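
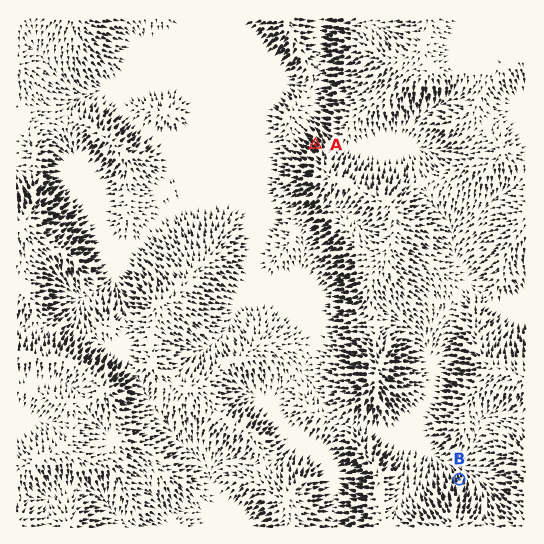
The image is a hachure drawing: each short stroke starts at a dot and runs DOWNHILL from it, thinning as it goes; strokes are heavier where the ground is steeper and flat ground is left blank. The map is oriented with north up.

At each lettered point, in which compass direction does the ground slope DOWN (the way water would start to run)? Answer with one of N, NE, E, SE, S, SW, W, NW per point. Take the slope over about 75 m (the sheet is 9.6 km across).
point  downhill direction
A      NW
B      N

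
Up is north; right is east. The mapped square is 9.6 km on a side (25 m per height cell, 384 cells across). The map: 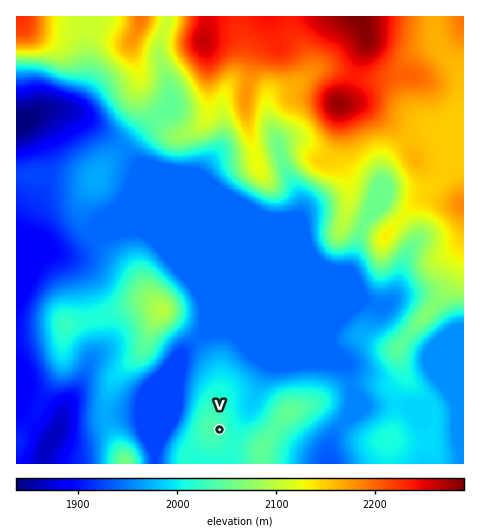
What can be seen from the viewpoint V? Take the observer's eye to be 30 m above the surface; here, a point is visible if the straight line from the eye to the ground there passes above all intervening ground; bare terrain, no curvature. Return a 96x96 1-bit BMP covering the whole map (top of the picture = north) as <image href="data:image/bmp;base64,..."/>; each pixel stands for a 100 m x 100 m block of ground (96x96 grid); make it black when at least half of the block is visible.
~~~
<image width="96" height="96" href="data:image/bmp;base64,Qk2+BAAAAAAAAD4AAAAoAAAAYAAAAGAAAAABAAEAAAAAAIAEAAATCwAAEwsAAAIAAAAAAAAA////AAAAAAAAAAHwH//4AAAAAAAAAAHwH//4AAABgAAAAAHwH//4AAADgAAAAAPwH//4AAAHgAAAAAPgD//8AAAPgAAAAAfgB//8AAAPgACAAA/AA//+AAAHgACAAB/AAf//AAADgAAAAD/gAf//gAAAwAAAAD/gAP//wAAAAAAAAD/gAP//4AAAAAAAAD/gAP//4AAAAAAAAD/gAP//4AAAAAAAAD/gAP//wAAAAAAAAB/wAH//wAAAAAAAAB/wAH//wAAAAAAAAB/4AH//gAAAAAAAAA/4AH/+AAAAAAAAYA/8AH4AAAAAAAAAcAf8AHgAAAAAAAAAeAP+AHgAwAAAIAAAeAD/ADAD/AAB4AAAeAB/gAAH/4ADwAAAfAA/wAAP//APwAAAfAAf4AAf////wAAAfgAf/wA/////wAAAfgAf/wB/////4AAAPwAP/4D/////+AAAP4AP/8P//////AAAP4AP///////j/gAAP4AH///////h/wAAH4AD///////h/wAAAAAB///////w/wAAAAAA///////8/4AAAAAAH////////+AAAAAAA/////////8AAAAAA/////////8AAAAAA/////////8AAAAAB/////////8AAAAAB/////////8AAAAAB/////////8AAAAAD/////////8AAAAAD/////////8AAAAAH/////////8AAAAAH///////P/8AAAAAH///////H/8AAAAAP///////H/8AAAAAP///////D/8AAAAAP//////+B/8AAAAAf//////+B/8AAAAAf/////58B/8AAAAAf/////4AB/8AAAAA//////4AA/8AAAAA//////8AA/8AAAAB//////8IA/8AAAAB//////8EA/8AAAAB//////8CAf4AAAAD//////8DeAAAAAAD//////8B/AAAAAAD//////8A/gAAAAAH///+P/8A/wAAAAAH///8P/8A/4AAAAAH///4P/8A/wAAAAAP///wP/+A/gAAAAAP///wP//B/AAAAAAf///gPw/h+AAAAAAf///gPA//+AAAAAA////gOB//8AAAAAA////gOD//8AAAAAB////gOH//4AAAAAD/H//gPP//4AAAAAD8B//gP///wAAAAAH8A//gP///gAAAAAH8Af/gf//+AAAAAAP8AP/wf//8AAAAAAf8AP/w///4AAAAAAf8Af/w//xAAAAAAA/8Af/w//AAAAAAAA/8A/8Z/4AAAYAAAA/+A/4ZwAAAB8AAAB/+B/4ZwAAAD8AAAB/+D/4f4AAADwAAAD/+H/4f8AAADAAAAH/+H/8f/AAAAAAAAH/+P/8//gAAAAAAAP///////gAAAAAAAf///////wAAAAAAA////////4AAAAAAB////////8AAAADgD/P////+D+AAAAD4D8D/AAf8D/AAAAD8H4B/AAD8D/gAAAD+P4B/AAB+D/gAAAD+PwA/AAB+D/wAAAD/fgA/AAA+D/wAAAB//gA/AAAcD/4AAAA="/>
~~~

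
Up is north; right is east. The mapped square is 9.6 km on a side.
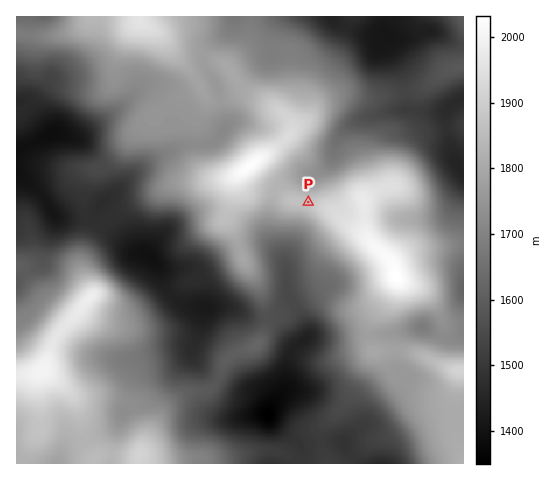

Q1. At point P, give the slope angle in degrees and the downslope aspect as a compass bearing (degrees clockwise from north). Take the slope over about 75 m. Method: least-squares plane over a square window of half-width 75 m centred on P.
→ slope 6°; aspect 315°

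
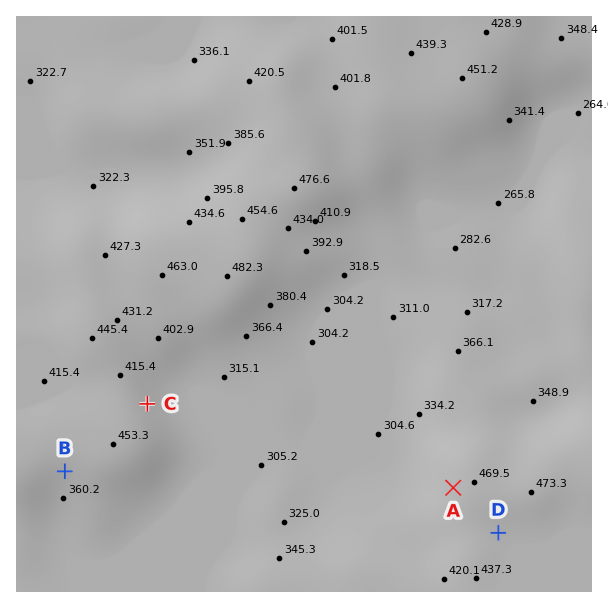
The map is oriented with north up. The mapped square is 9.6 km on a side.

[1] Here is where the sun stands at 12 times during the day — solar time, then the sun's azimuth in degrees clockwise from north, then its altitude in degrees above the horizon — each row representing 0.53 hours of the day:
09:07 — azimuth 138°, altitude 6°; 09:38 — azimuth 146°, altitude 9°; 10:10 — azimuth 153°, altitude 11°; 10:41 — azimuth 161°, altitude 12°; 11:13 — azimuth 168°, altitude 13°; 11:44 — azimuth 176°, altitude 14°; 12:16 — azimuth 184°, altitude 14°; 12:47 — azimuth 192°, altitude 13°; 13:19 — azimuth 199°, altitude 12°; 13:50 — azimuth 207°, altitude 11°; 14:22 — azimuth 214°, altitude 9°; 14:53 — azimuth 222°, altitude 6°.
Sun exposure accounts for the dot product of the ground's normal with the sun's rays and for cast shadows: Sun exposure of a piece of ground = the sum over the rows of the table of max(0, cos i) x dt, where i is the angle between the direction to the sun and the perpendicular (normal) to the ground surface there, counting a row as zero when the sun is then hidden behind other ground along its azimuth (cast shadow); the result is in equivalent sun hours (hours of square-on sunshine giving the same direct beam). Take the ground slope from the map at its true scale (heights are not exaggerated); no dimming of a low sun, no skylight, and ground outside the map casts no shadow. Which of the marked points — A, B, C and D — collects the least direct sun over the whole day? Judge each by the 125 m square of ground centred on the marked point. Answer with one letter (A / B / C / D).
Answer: C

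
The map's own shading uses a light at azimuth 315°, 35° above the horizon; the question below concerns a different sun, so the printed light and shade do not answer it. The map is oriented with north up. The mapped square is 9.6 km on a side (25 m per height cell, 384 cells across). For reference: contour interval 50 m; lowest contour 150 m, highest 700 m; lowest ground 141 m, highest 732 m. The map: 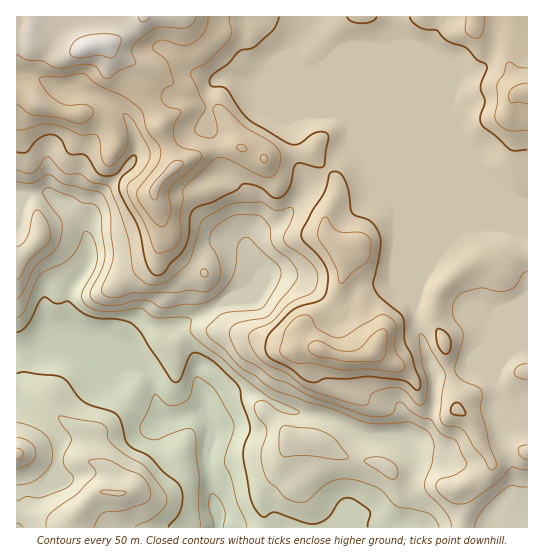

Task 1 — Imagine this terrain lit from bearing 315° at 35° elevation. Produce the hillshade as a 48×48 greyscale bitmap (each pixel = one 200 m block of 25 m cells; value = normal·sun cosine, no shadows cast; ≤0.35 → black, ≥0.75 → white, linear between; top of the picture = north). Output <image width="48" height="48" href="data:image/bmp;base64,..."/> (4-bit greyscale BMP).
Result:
<image width="48" height="48" href="data:image/bmp;base64,Qk32BAAAAAAAAHYAAAAoAAAAMAAAADAAAAABAAQAAAAAAIAEAAATCwAAEwsAABAAAAAAAAAAAAAAABEREQAiIiIAMzMzAERERABVVVUAZmZmAHd3dwCIiIgAmZmZAKqqqgC7u7sAzMzMAN3d3QDu7u4A////AKrMp1VVREM1ZXqqmHZmaIiZhneJqVR4iKrNymRUREM0RXq6mHZmV4iJl2d4iFNoiJq97qZlQ0RERHm6mHdlVXiIh3d3dlI2iIia3+uZhlZ2RHm7qIh1RFZ3d4mql2QTZ2Z4m9y7uWeHVXmrqYiHVEVnd3rNy5cxRSNYmaqqqYiYZpqruoeIdlZ4h3nMzLpjRCNHq6qpqpmYV6u7u5d3d3iamYq7qqmHeHZnq7qYiqq5ZqvMzLiHd4mqqZqqmpd4q7mImqmGaJq6dpvNzMqZmYiIh4iYaIdomqqZmamGVomqmIq8u8y7qYdTNFaJZXZomaqZmqqoZmeIiZmrqaqphlQzI1R7lmZ4iKmZiaqqhmdlaJmruYdkMjRERXVbyWVoiKqpiImql3h1V5maqGVDI0VlRWVK24Z4d6u6iIiaqYmEV4iIhlVERVREMlVJuqmJh6u7qYiJmZmER4h2ZVRVRDISIjRYmJmaqZmqqZiImZmFRnd2ZlRVRFQyNUNoZXiJu4iZmYiIiZmGVWiZmpmIeJqnNGV4U2iImleIiIiIiZmYd4mrvdyruszbUkeadGiIiSR4iHd3eJiJq7vN7/2pqrzdkzeahniIiAJXd2QzV3VWm83e///ZiJu9t1iYeIiIiAJWeGMAA2UzRpvM3//9qImqqYmnV4iIiAFXirhBACRDQiaZrf//6niYmYm4RXd2ZwBHe/+3RCE1UwJom97d7HZ3eIm6ZFZ2VQAlaN/7iGIUdjJXiby7zJVVaIisplZ3VCADVq/8qpQTeGRneJqZq5ZDV4iayod3ZXMCRYzsu6YQR3Z3iHeImZdSR4iJq7mYiMghNXvcvLcwBGZ4mZiImal0R4iImrqqmdtjRXvcu7hRAkVnmsy7qauWV4iIiZqpmcyGZnrcuqdSEiNVeazduZuod4iIiJmZmLuXh3nMqZZCIhE0V2nO2XiZiIiIiIiIiKqHd2erupVEQyEjRUSc2maJiIiIiIiIiGZmVVSM3rUkZ2REVlNqy4Z4iIiIiIiIiEI1VWRK//kQNod2VVRYqod4iIiIiIiIiEM2ZXg0v/6BAVd2ZERXiZeIiIiIiImYiFRHhopxTO7JUjZnhkV3Z4iIiIiIiImZh0RYl3qkKLu6qImImXiZZniIiIiIiIiZdkM2dminWJh3mqu6qZq8lniIiIiIiZiHZVMjVUaIebhUeJqpmpq8uXiIiIiIiamHZXQ0Z1Z4ebp1V5mImZmaqpiIiIiIiau5dphnmph3eJmYZ5h3iIiImYiIiIiImavchqqImph3eHd4d6l3iIiIiIiIiIiImarNuZl2Z4dVd3ZnZol3iIiIiIiIiIiIibzN3HdkI2dkZ3ZmZFd2eIiIiIiIiIiIiavMzGVnQSVkV4d2UyRmZ4iIiIiIiIiIiJm7qXZ5qERURoh2ZTNFVXiYiIiIiIiId4eamJh5vLmGM0ZlVVRGVFeJh3d4iId4d2Z5mKl4m8u6dBNVNGZXdVZ4mXZmd4doqoZpmKl4iau7pyJEM1ZnhmZ4modVZ4dnrKZomA=="/>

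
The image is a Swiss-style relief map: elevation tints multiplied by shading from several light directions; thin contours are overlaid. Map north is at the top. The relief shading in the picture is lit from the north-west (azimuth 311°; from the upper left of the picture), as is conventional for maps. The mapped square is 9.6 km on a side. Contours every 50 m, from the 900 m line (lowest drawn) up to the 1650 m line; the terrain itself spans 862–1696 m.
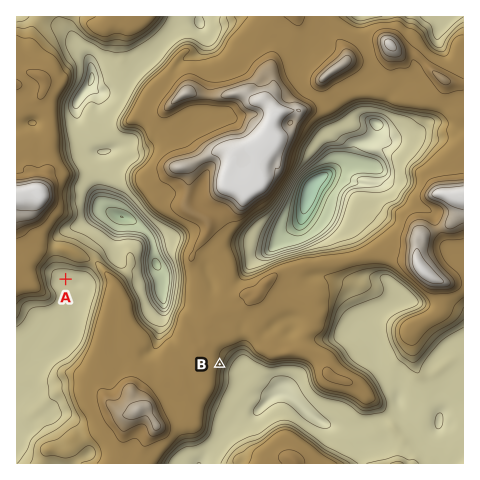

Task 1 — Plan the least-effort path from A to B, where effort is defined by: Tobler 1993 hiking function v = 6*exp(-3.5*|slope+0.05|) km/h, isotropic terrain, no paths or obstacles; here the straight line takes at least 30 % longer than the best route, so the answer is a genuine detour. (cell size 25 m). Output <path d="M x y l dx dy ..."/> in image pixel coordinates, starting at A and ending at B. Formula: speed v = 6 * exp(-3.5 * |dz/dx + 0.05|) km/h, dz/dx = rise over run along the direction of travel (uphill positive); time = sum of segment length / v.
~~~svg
<path d="M66 279l18-9 6 0 7 3 6 6 2 5 0 8 3 5 40 40 5 10 5 2 23 0 14 7 14 0 7 4 2 2 2 2"/>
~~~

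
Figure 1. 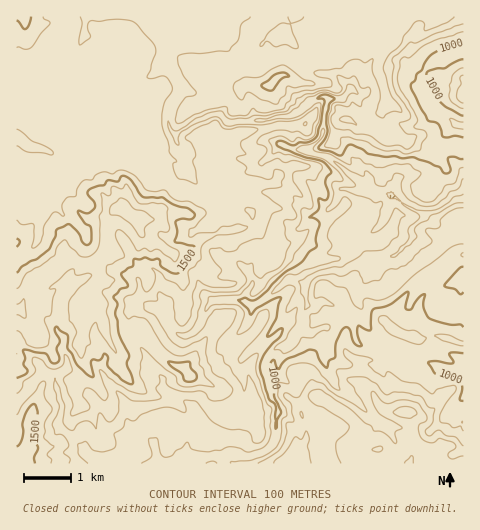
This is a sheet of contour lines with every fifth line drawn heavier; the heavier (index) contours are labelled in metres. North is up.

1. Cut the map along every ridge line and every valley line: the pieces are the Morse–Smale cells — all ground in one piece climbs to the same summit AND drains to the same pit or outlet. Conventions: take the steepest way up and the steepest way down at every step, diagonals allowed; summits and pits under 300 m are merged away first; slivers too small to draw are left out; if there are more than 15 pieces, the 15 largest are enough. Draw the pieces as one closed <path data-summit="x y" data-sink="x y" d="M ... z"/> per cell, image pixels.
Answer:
<path data-summit="137 218" data-sink="463 199" d="M463 16l-447 1 1 447 205 0 1-6 6-4 20 3 11-3 12-8 4-11 0-17 2-8-6-12-8-29 5-14 7-7 12-3 11-15 2-1 10 4 8-4 8-1 6-6 6-14 5 2 6-1 7-7 3-15 12-17 1-6 9-5 14-4 13-11 4-7-1-8 13-12 17 10 11 1 7 5 4-1z"/><path data-summit="405 412" data-sink="463 199" d="M425 217l-13 12 1 8-4 7-13 11-14 4-9 5-1 6-12 17-3 15-7 7-6 1-5-2-6 14-6 6-8 1-8 4-10-4-2 1-11 15-12 3-7 7-5 14 8 29 6 12-4 32-9 9-16 6-20-3-6 4 0 6 241-1 0-149-16 3-10-3-4-5 3-16-5-13 2-4 6-2 18-16 6-3 0-21-11-6-11-1z"/><path data-summit="137 218" data-sink="463 199" d="M463 255l-5 3-13 12-13 8 5 15-3 16 10 7 10 1 10-4z"/>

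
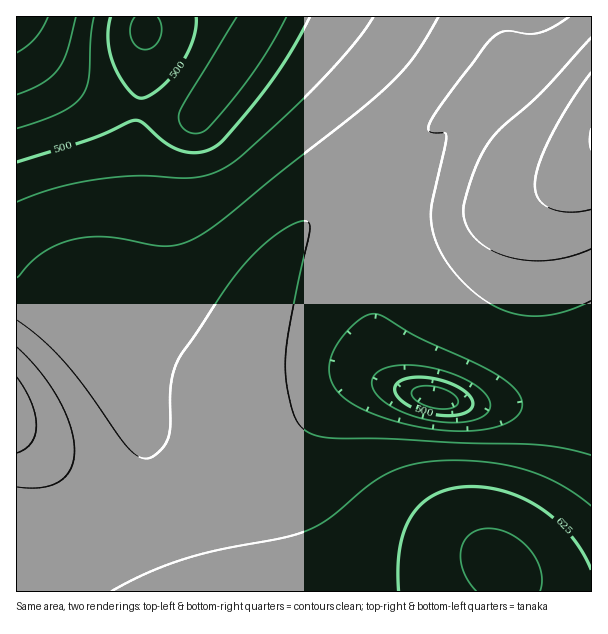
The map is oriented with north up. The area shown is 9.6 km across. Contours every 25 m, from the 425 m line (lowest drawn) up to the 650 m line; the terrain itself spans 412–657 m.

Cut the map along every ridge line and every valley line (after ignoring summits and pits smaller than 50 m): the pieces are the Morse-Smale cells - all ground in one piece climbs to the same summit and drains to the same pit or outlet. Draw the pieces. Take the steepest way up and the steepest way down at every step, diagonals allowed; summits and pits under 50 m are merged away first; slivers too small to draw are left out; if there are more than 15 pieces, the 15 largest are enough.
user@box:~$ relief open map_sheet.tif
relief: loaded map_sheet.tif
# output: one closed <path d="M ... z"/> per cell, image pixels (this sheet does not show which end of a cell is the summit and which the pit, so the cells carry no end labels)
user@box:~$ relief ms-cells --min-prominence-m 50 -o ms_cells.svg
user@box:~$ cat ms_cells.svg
<path d="M263 16l-247 1 0 253 56 52 31 34 13 21 17 33 12 36 0 15-7 22-16 21-21 19-17 9-24 8-44 2 1 50 249-1-8-64-16-78-8-71 20-66 11-25 18-33 17-23 24-25 34-27-60-77-20-17-40-28 20-28 6-11z"/><path d="M359 180l-35 26-24 25-17 23-18 33-11 25-20 66 8 71 16 78 8 64 325 1 1-202-16 1-21 6-46 7-41 0-51-10-24-10-11-13-4-12-4-17 0-25 5-26 13-31 4-20-8-18z"/><path d="M456 116l-7 0-89 64 28 42 8 18-4 20-13 31-5 26 0 25 6 26 13 16 11 6 31 8 33 6 41 0 82-14 1-234-17 10-11 3-27-1-22-12-30-26z"/><path d="M591 16l-327 0-26 41 40 28 20 17 61 78 90-64 7 0 21 10 38 30 18 10 10 3 21 0 23-9 5-5z"/><path d="M17 271l-1 269 34 1 34-9 30-20 16-17 9-15 6-19 0-15-12-36-17-33-13-21-31-34z"/>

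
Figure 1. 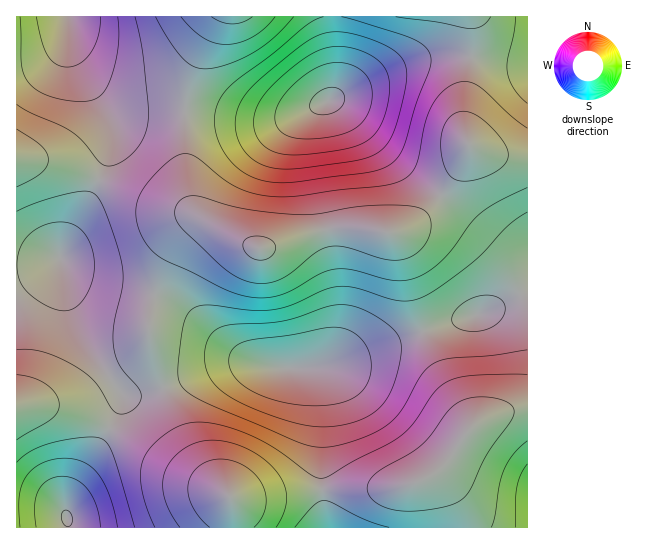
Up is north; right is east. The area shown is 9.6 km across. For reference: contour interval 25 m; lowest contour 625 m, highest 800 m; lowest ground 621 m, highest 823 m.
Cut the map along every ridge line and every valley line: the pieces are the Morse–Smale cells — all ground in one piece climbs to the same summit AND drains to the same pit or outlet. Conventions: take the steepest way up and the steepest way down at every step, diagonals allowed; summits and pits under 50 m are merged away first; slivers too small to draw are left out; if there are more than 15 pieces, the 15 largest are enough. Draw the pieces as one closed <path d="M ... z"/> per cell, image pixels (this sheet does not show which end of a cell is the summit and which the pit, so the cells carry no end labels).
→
<path d="M527 16l-194 0 3 63-1 11-5 10-36 16-19 4-20 0-50-8-20-1 0 66 3 20 4 10 13 13 52 28 14-1 38-14 24-5 32 0 25 5 17-5 10-7 26-27 16-24 11-25 7 4 24 7 27 1z"/><path d="M470 145l-11 25-22 31-20 20-18 11-9 1-25-5-32 0-24 5-38 14-14 1-44-23-15-1-10 7-13 16-14 27-6 21 23 10 12 8 31 28 20 15 13 7 20 5 37 0 23-4 73-28 88-28 33-19 0-131-34-3z"/><path d="M527 289l-41 23-79 24-73 28-23 4-37 0-19-4-24 0-66 23-1 3 12 32 16 32 12 17 29 28 28-2 56-8 76-1 14-3 30-13 15-17 13-21 14-13 24-9 25-5z"/><path d="M22 159l-6 0 0 368 217 1 0-17-2-13-27-27-12-17-16-32-12-33-23 6-18 0-34-46-16-30-6-21-7-43 37-72 0-4-39-15z"/><path d="M331 16l-112 0-24 50-8 27-2 17 58 9 32 1 19-4 36-16 5-10 1-11z"/><path d="M67 16l-51 1 0 141 42 6 40 16 13-34 0-23-8-18-28-46z"/><path d="M218 16l-149 0-1 2 3 25 4 14 20 32 16 16 15 6 59 0 2-18 8-27z"/><path d="M99 180l-28 53-11 25 4 7 17 14 25 8 48 9 13-34 14-24 17-14 15 1-24-13-42-11z"/><path d="M434 476l-27 9-14 3-76 1-68 10-18-2 2 30 226 1 1-9-5-17-11-17z"/><path d="M527 408l-24 4-28 12-10 10-18 28-16 13 6 2 15 20 7 16 2 15 67-1z"/><path d="M85 75l0 4 23 36 4 16-4 26-9 22 48 22 51 15-7-11-4-15-3-47 1-32-59 0-9-3-6-3-16-16z"/><path d="M62 261l3 30 8 28 16 30 28 40 6 6 18 0 22-7-14-50 0-21 6-20-68-16-13-6z"/><path d="M155 296l-6 21 0 21 14 49 62-22 36 0-28-14-43-38-12-8z"/>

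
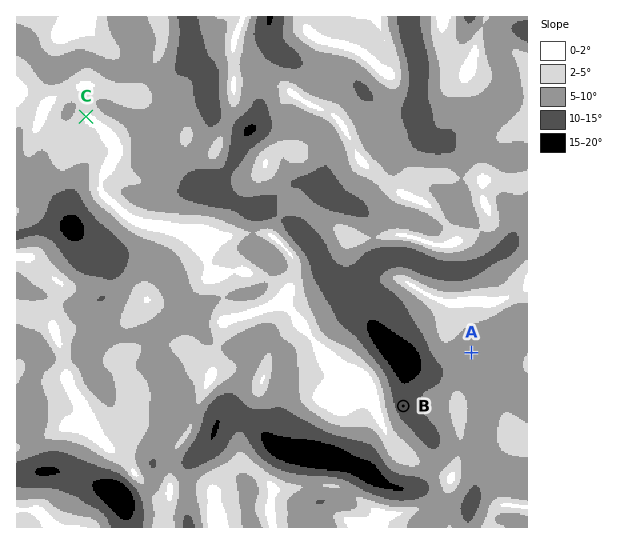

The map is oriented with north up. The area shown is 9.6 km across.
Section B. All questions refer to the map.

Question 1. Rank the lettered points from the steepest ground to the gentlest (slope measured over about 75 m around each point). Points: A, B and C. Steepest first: B A C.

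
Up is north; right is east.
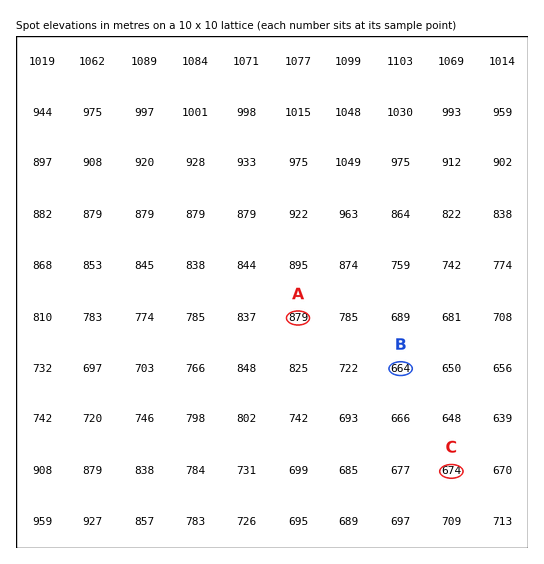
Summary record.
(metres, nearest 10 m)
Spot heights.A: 880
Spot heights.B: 660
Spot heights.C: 670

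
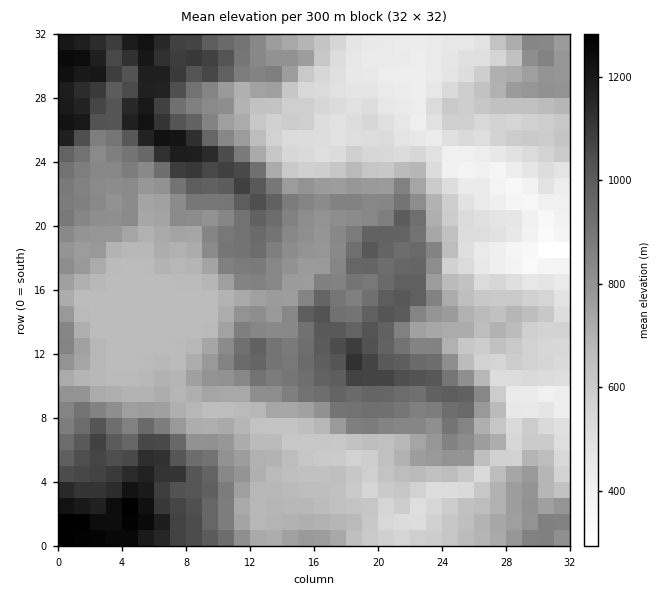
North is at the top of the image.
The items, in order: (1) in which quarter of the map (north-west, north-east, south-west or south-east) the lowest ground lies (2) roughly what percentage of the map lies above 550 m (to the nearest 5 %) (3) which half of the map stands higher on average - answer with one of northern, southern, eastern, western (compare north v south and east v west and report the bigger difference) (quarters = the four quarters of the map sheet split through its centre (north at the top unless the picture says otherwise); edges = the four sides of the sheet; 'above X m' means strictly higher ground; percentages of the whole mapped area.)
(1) Look to the north-east quarter for the lowest ground.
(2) Ground above 550 m makes up about 85 % of the sheet.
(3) Taken as a whole, the western half is higher than the eastern.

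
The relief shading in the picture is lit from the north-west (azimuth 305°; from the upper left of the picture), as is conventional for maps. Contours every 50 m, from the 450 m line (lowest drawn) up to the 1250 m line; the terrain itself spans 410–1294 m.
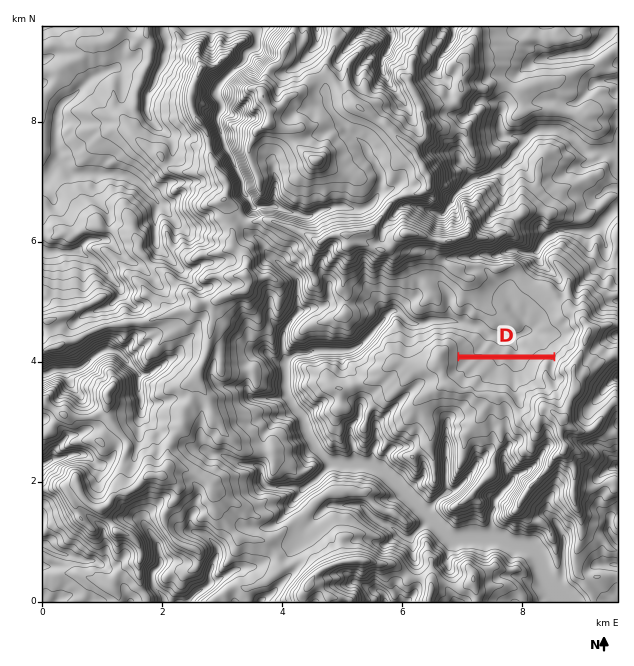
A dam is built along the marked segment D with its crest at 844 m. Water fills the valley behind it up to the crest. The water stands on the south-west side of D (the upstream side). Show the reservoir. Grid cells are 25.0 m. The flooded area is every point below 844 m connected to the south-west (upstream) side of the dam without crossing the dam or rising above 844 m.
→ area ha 46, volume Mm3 12.25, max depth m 71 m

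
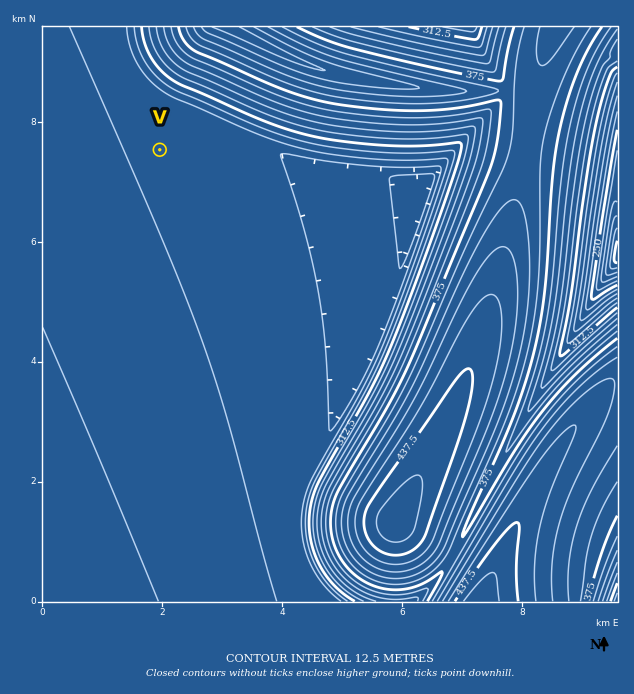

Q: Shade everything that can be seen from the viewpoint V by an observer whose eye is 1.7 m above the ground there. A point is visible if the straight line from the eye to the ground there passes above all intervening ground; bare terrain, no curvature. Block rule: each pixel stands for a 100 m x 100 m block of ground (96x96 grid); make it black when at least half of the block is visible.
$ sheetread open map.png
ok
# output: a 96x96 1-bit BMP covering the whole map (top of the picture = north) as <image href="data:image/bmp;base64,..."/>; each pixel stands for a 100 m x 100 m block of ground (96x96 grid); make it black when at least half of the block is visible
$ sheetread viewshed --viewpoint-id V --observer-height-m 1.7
<image width="96" height="96" href="data:image/bmp;base64,Qk2+BAAAAAAAAD4AAAAoAAAAYAAAAGAAAAABAAEAAAAAAIAEAAATCwAAEwsAAAIAAAAAAAAA////AAAAAAD/////+AAAAAAAAAD/////+AAAAAAAAAD/////8AAAAAAAAAD/////8AAAAAAAAAD/////4AAAAAAAAAD/////4AAAAAAAAAD/////4AAAAAAAAAD/////wAAAAAAAAAD/////wA4AAAAAAAD/////wB+AAAAAAAD/////wB/gAAAAAAD/////gB/4AAAAAAD/////gB/+AAAAAAD/////gB//AAAAAAD/////AB//wAAAAAD/////AB//wAAAAAD/////AB//4AAAAAD/////AB//4AAAAAD/////AA//8AAAAAD////+AA//+AAAAAD////+AA//+AAAAAD////+AAf//AAAAAD////+AAf//AAAAAD////+AAP//gAAAAD////+AAP//gAAAAD////8AAH//wAAAAD////8AAD//wAAAAD////8AAD//4AAAAD////8AAB//4AAAAD////8AAB//8AAAAD////8AAA//8AAAAD////+AAA//+AAAAD////+AAAf/+AAAAD////+AAAf/+AAAAD////+AAAP//AAAAD////+AAAP//AAAAD////+AAAH//gAAAD////+AAAH//gAAAD/////AAAD//gAAAD/////AAAD//wAAAD/////AAAB//wAAAD/////gAAB//4AAAD/////gAAA//4AAAD/////gAAA//4AAAD/////wAAA//8AAAD/////wAAAf/8AAAD/////4AAAf/8AAAD/////4AAAP/+AAAD/////4AAAP/+AAAD/////8AAAP/+AAAD/////8AAAH/+AAAD/////+AAAH//AAAD/////+AAAH//AAAD//////AAAD//AAAD//////AAAD//gAAD//////gAAD//gAAD//////gAAB//gAAD//////wAAB//gAAD//////wAAB//wAAD//////wAAA//wAAD//////4AAA//wAAD//////4AAA//wAAD//////4AAAf/4AAD//////8AAAf/4AAD//////8AAAf/4AAD//////8AAAP/4AAD//////8AAAP/4AAD//////8AAAP/8AAD//////+AAAH/8AAD//////+AAAH/8AAD//////+AAAH/8AAD//////+AAAD/+AAD//////+B/gB/+AAD/////////wA/+AAD/////////wAf+AAD/////////wAP/AAD/////////wAH/AAD/////////wAD/AAD/////////4AB/AAD/////////4AA/AAD/////////4AAfAAD/////////4AAHgAD/////////4AABgAD/////////8AAAAAD/////////8AAAAAD/////////4AAAAAD////////+AAAAAAD////////AAAAAAAD///////4AAAAAAAD///////AAAAAAAAD//////8AAAAAAAAD//////gAAAAAAAAD//f//+AAAAAAAAAD/+H//4AAAAAAAAAD/+A//gAAAAAAAAAD/+AD+AAAAAAAAAAA="/>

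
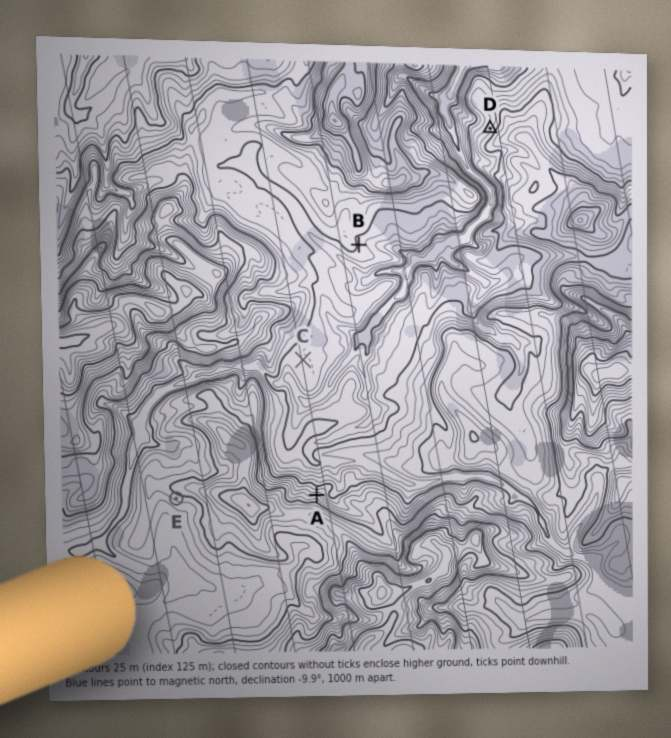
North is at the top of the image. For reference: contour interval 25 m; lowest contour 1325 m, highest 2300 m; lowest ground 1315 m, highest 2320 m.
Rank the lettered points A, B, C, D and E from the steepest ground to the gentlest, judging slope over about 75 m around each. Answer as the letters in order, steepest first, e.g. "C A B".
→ A D E B C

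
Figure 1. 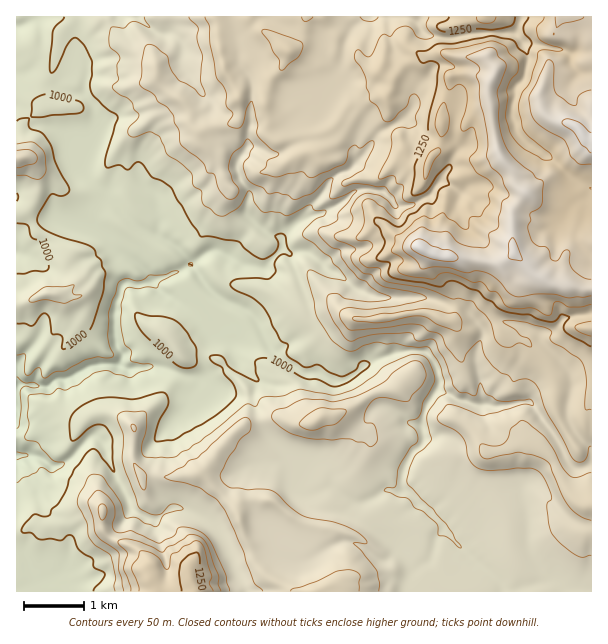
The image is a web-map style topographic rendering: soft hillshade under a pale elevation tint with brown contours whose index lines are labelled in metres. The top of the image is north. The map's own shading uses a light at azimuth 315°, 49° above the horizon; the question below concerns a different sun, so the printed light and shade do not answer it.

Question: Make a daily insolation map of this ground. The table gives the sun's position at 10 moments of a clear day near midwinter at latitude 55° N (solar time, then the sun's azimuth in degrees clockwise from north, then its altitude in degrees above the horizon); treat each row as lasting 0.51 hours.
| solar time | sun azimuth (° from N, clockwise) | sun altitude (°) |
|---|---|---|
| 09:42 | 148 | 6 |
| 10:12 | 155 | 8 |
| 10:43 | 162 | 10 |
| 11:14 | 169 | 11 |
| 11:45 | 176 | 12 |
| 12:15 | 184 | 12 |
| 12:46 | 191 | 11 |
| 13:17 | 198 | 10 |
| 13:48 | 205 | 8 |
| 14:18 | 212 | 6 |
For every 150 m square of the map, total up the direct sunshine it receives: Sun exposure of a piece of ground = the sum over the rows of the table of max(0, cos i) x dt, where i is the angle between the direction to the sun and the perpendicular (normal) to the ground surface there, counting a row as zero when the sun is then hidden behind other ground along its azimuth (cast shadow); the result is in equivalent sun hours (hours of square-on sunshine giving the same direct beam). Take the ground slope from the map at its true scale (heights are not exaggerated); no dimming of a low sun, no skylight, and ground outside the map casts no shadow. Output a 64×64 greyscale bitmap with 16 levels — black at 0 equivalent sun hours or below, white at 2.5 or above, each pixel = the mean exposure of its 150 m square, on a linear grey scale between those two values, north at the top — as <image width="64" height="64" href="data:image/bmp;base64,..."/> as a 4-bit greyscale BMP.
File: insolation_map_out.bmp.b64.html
<image width="64" height="64" href="data:image/bmp;base64,Qk12CAAAAAAAAHYAAAAoAAAAQAAAAEAAAAABAAQAAAAAAAAIAAATCwAAEwsAABAAAAAAAAAAAAAAABEREQAiIiIAMzMzAERERABVVVUAZmZmAHd3dwCIiIgAmZmZAKqqqgC7u7sAzMzMAN3d3QDu7u4A////AFVVVVQzVnZ1NGUiI0V4hSESRVVWVFVVVVVVVWZVRVVmVVVVVVM3mGQkZUZUNXcxEAACNVRFZVVVVVRFZmZVZmZVVVVVeHd1VCNVYyNHYyMzIREiIjVVVFVVRFZmVVZnd1ZmZmZndCEhEyNDI1ZTRERDIjMiQzVVVVRGZmVVZneIZmZmaKvKgwAAACIkV1RVVVVDETZUVVVVRGZVVVZneIh2d3ZorbYgAAAAASRnRVVVVnZFYzRVVVRGZVVVVmd4eGZnd3aJIAAAAAABNXZFVWZmd2MSRVVVVGZlVVVVZnZmNVRWd2ZAAAAAAAJGdVVWdkMhATRVVVRGZlVVVVVWVFYzM1Z4h2IAARAAE1dVZndRABEjRVVUM1dlVVVVVVVHqjMzNGhiIQJkMiI1ZkV4hAEzRERDRUQ2dmVVVVVVVHmGQzMzMxAAN3RVV3lzIzMhI0REVmUzI2dmVmZVVVVFlkNDNEQyEAFoZomaqEIREAJFVVVmZmZWdmZmZlVVVFh0MyNDMzMQE3dXeJmVMzMiNEVVVVZmZlVmZmZmZmZmeFMiIjEBIhEkdSISI0VmVEREVVVVZmZmZFZmZnq7uqqnQjIQFZUSIiViAAARFHdmVVVVVVZmZ3d1NWZmi6qru5Y2p4iYaGIiREQQAAASV3ZmVVZmZmZmd3chRVVmVWiHZDh2mnZVhSNVVlERAAAmd2VWeKqYdmZmZ3IjRnRERVVCZzclZlVpdnZndCIRAAJoZnnN7bqGVVVERXeJdDRVVCOUaTVVZVepiFNWQyIQACVXmYeKqZdURENGmqdCJERCGHV3RmZURGhzAEdkQyEAABNUIiNWeGREWJVEUxAQEiFpVWZVVVMyIhAAFWVEMyAAExARAAAUdlaadBIQABEAA4dVVWQhIiIiEAABNERDMhIhAAAAAAAnq6iIIAWImsuIdWVFMAAAAjMhARElVUREVBAAAAAAAAFFZ4lUm5eIZ4llVUWYZxAAIyESIzNEVWdRIzMgAAAAAAJGd1Z3ZndmiHZVZWmJ7XEAABERJZl2ZSNVQhEQAQAAARNTN4dXd3eIdUZmdZaJzIVkepibp2dkREMiVlVWVCEAABFZhmd4iHdkV3a1Z1eJqmVmeJhUUxNDMiVVZ3ebhmMAAoqHd3iHdlV4iYlGVnd1NoeKlUQzNEREZlRneLzcqqm9mIiXaHZkR4m8V2VlZ2VWZ5hTMzRVVUVmd2Zpvf/+2ozqiIdmVURVjO12dWZnZmZnYyIjRVVVRmZ3dou9////29yFNoREad1lQ5h3eGZ1VFQQASRVVVRXZmZXiGQzVpzLczNZeM7+/YQAiaqZl3d1UiIiNVVTRodmVVZ0AAAAABEANYmt//6WvdsknJd4h3QzQyRVVEeZh2VUVlEAAAAAADiIqdqqqZv93jESI1RmZRASZlVFiHdlNFRmIAABR5rP/Zrcq5iazKmHQxACNDVoeFQiREh1QyE0RGMAA3nf///qz/yqhnh0MxEzITQiM2eFepUyZkMhIkVFQRN77nerzM//zcp3dSIiIyNFVUM0RUZ3eXZDMkZ4VCQiWKu85zSL/9mZdXhjMjRVRWVUVlNFZ2ZkaoM2eIlzQzepUgE5zupkMhESRiI0NUV3ZUIRE1ZmVDV2iZmHdlV5qs3LdDJEQhEAACVUMiMiRWZkIRI1VmVEZ2VpqpZCRkWJhlR4dhAAABADQjRDMzNDdjIjRVZmVWZWZniIdjaZYhIAATdhAAAAETMTVFZUREOHVVVmZlRWVWZniIdkipq3MAFFVBAAAAESITREVVVUREaHZ2ZlRWVVZWeIiqiambx3UhViAAAAAjIiIzR5hlVERXh3dmVWVVVWdmeKuHiZi8Z6QRAAFCADQjRUFIhlVVRmZ3ZVVVVVVmZodndnqJmJu0e0AANEiSElRDN3RFZVRamIYzRWZVVnd2aIZBnbqpibk0mYp2VJcmh3eHQiR1RX65czRVZmZmeIh2hjSHeJmHrpIBNHZlaXNGmqhTITR5nchDRVVXdmZ4iJh3ZTFEWJiIukMzR1NIlmeIlhARFZrCM0RVVUWHd2eaqXZ4MyM0Z2VVdjM1QiaIQjZiESNneaAAJFVVRHiXdnmHZWl1moUzNGdmREQzIlZkRDISSId4cAAkVVVTR5l2VWZmeJmFRVVVVmZ1VCMld4ZlMiWIqpdBAjVWZVQzaYiHZFeJhFZURDRlZmhQEld2Z2ZDNpq6lCI1Z3d2ZTIlh2VDIjV3ZVVVREVnaKZFREVGdkNGiVMQJFVWZ2Z4h3Znd0Q0eHd2VVVVRVeIeGQzRVV2VkZkIQFFVEQzRoiYdnmWMjVYdlVVVVVEVohmVUNFVGVGNVQyJDREREVXiImZljIkd2RVRlVVVVRFVFZmQ0ZlVVUhJEQzJEVVVVRDNFeFMSVphEVWdmVVVUR2VmZUZ4hliGETVUM1VVVVVWVVRWQjRVhjRkWIdmZVZ2dFeIU0ZkNogzNVVEZlVVVVRUVVRDRVVkRlRGh2ZmWGNER4h1aHdSRDI0Q2dVVVVVZmZlMiREV2RVVXiYZVZVMjRFVYl1REIAJCATNFVEVVVmd1QxE1Z3VFVnZTVlVlMzM2QQEAAAARESFHqHI0RWVmVUNBATZlVVVXdSI1VVUiMiMgAAAAAAAViql2UyNEVmdkIyFWZlVVVmVCNFZmRDIiIRFIdkMiNERTRWZYVENFVVMhFod3iIVWdTRWZ4ZVUhEQFDECRomHUiJGZm"/>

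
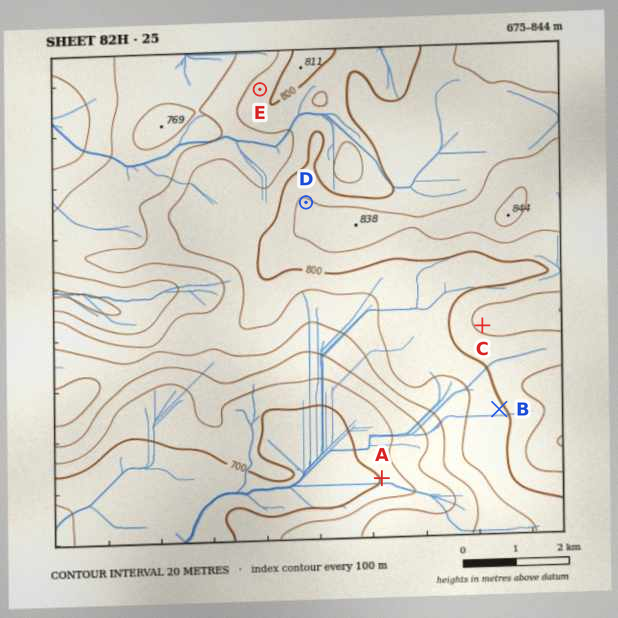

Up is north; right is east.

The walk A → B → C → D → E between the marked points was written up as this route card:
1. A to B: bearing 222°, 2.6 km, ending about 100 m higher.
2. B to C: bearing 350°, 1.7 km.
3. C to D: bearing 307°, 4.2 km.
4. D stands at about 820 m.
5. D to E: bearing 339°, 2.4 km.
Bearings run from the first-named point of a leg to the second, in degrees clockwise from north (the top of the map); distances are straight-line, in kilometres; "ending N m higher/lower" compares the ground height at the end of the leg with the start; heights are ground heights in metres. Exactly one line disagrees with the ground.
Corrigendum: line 1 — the bearing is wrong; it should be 060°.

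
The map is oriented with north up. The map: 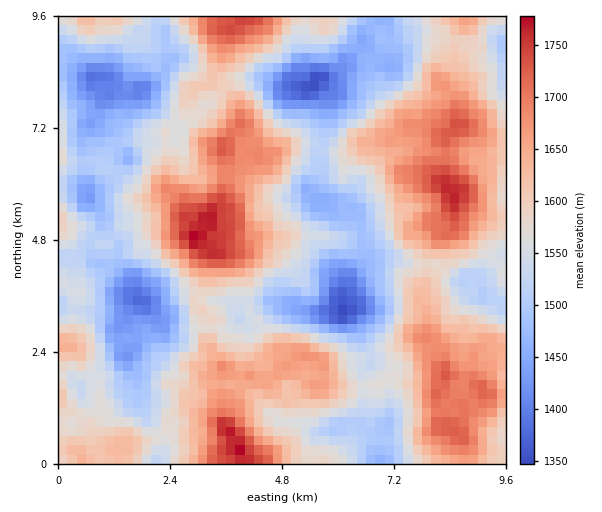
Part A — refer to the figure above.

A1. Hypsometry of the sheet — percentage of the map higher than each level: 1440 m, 93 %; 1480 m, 84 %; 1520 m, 71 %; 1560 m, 56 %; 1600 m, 39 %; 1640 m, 26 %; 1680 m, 13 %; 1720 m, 5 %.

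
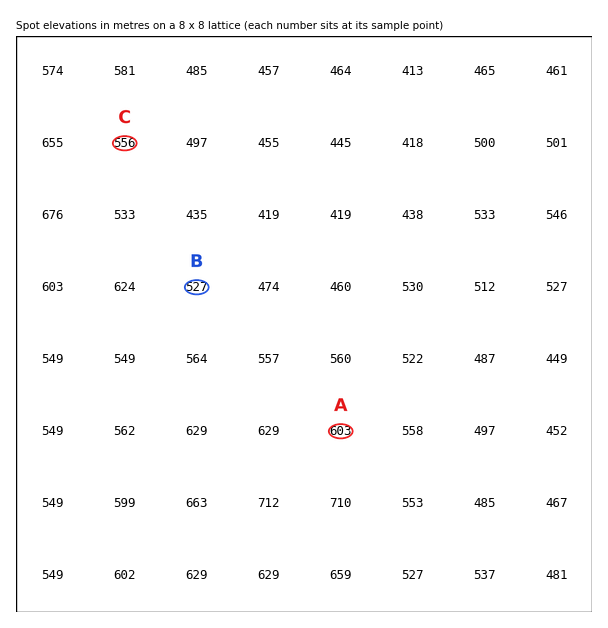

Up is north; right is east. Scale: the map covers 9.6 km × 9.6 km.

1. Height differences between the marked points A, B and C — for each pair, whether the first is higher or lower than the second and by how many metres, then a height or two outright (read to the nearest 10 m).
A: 70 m higher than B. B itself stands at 530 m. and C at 560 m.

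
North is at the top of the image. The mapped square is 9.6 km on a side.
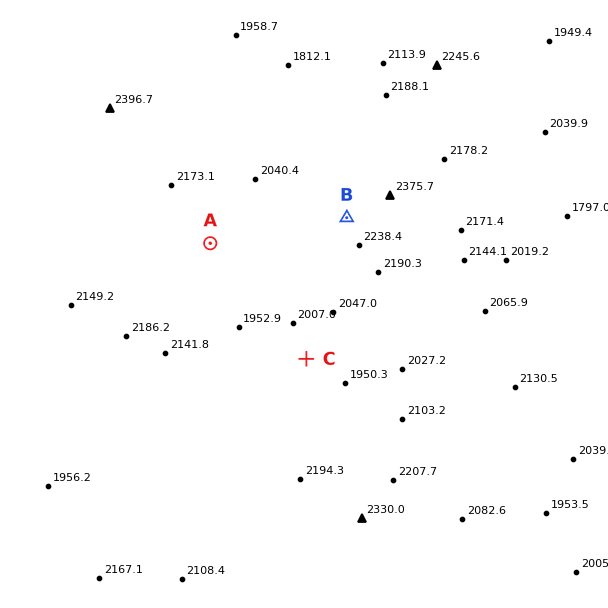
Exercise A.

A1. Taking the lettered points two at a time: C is below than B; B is above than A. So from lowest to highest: C A B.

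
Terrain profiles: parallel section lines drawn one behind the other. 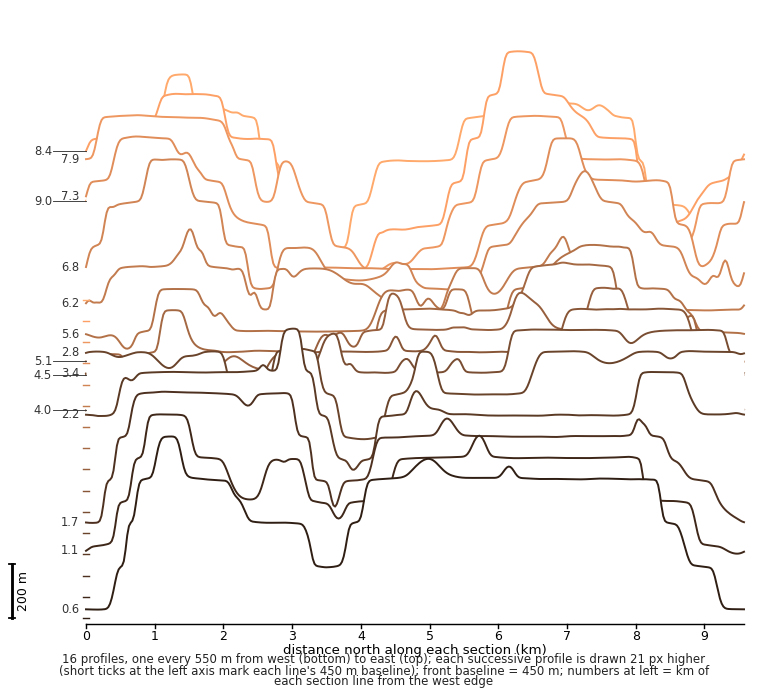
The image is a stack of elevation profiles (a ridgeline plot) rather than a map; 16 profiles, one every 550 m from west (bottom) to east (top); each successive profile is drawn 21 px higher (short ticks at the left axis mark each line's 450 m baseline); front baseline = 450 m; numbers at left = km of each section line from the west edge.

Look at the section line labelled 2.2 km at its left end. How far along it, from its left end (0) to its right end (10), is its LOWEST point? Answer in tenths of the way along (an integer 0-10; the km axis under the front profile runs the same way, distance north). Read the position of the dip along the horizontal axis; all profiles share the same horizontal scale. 4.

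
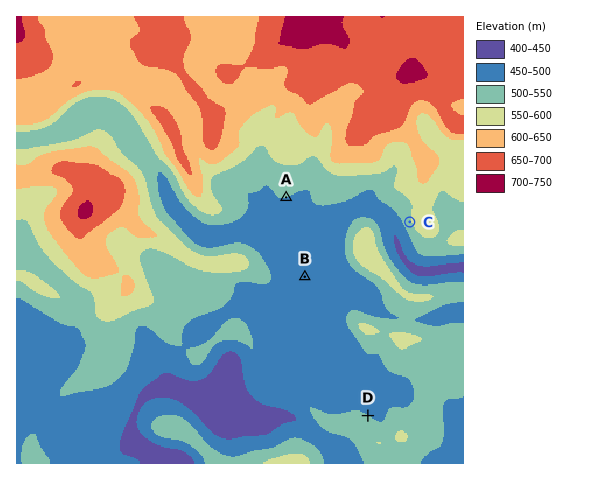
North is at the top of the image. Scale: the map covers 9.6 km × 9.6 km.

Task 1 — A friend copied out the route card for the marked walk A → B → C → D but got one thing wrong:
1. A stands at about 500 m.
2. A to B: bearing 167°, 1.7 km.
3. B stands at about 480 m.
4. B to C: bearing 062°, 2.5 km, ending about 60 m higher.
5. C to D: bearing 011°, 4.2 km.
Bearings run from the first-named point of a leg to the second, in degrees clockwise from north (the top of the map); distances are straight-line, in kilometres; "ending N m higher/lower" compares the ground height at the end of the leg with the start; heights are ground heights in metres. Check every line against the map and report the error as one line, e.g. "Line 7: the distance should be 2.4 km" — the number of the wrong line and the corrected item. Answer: Line 5: the bearing should be 192°.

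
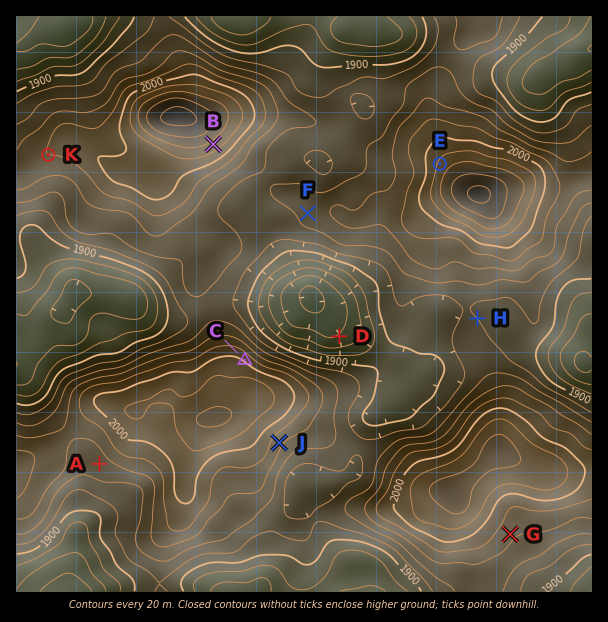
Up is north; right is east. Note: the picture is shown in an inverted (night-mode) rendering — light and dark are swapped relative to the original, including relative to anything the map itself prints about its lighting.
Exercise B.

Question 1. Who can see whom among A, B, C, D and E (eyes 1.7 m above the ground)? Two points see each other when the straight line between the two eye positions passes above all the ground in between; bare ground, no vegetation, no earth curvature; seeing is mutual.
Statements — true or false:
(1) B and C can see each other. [true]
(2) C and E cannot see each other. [false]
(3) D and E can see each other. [false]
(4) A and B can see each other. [false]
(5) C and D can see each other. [true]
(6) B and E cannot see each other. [false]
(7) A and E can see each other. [false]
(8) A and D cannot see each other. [true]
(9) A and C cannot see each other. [true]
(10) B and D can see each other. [true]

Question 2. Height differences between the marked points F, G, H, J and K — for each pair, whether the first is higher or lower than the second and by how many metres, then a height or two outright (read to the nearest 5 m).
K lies higher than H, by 60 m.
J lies higher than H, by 45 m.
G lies higher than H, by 45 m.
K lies higher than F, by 35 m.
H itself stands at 1920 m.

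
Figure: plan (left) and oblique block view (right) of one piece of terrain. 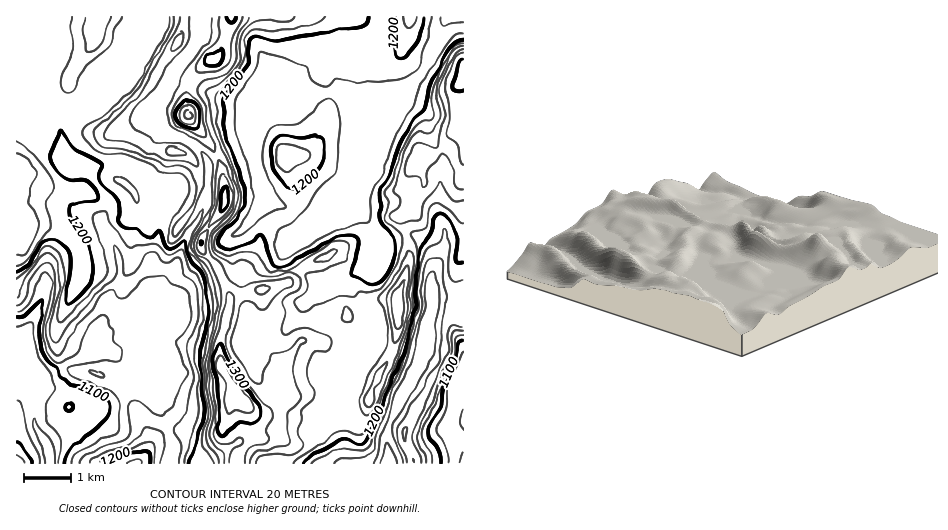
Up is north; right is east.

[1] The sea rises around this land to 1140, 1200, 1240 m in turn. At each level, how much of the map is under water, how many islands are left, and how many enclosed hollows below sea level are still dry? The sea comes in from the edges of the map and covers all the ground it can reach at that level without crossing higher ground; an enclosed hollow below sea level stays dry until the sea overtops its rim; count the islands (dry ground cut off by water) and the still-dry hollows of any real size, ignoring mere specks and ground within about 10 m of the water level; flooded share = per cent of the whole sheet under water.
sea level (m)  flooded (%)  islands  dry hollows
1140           15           0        0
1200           48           1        0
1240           77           1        0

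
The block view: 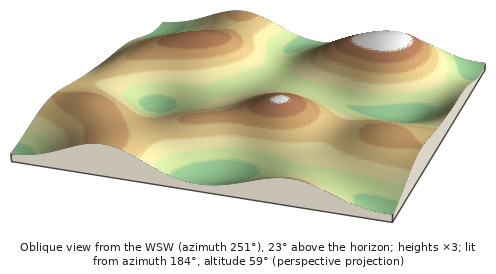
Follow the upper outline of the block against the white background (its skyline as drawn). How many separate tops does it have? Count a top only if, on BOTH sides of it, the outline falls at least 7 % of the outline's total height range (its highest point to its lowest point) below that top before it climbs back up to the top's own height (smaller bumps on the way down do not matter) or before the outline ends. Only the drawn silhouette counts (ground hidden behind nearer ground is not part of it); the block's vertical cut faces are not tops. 2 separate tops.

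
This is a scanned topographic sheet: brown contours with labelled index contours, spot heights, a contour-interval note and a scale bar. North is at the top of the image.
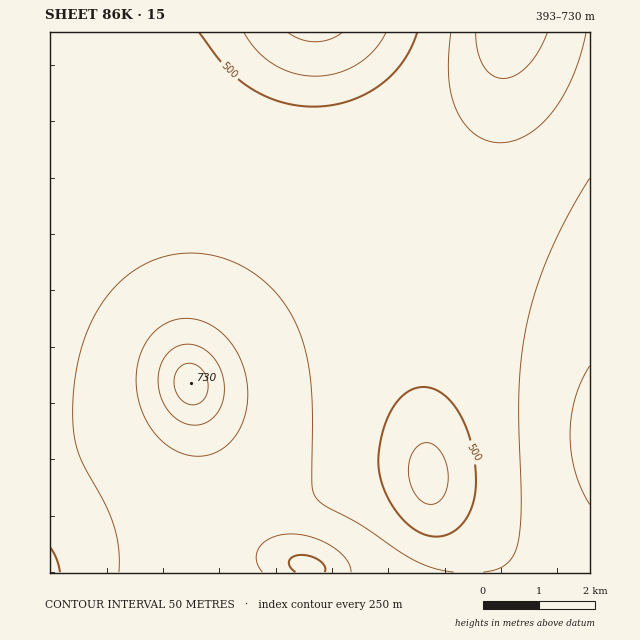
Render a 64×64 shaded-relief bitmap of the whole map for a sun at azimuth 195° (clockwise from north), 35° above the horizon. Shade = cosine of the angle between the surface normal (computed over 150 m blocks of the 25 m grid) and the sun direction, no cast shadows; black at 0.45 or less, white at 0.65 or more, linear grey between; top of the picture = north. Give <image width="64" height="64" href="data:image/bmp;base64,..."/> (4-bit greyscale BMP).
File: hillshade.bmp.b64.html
<image width="64" height="64" href="data:image/bmp;base64,Qk12CAAAAAAAAHYAAAAoAAAAQAAAAEAAAAABAAQAAAAAAAAIAAATCwAAEwsAABAAAAAAAAAAAAAAABEREQAiIiIAMzMzAERERABVVVUAZmZmAHd3dwCIiIgAmZmZAKqqqgC7u7sAzMzMAN3d3QDu7u4A////ALu6qqqqmZmZmZmZmHZmebzu7cp1RERERWZ3iJmZmqqqy7uqqqqqqqqqqZmYh4ms7//+uWVEMzRFZneImZmqqqrLu6qqqqqqqqqqqZmave////yXVUQzNEVmeIiZmqqqqsy7uqqqqqqqqqqqmqzf///+yXZUQzMzRWd4iZmqqqqrzLu6qqqqqqqqqqqqq97v7cqHZlRDMzNFZ4iJmaqqqrvMu7qqqqqqqqqqqqqqu7upiHdmVEMzNFZ3iJmaqqqqu8u7uqqqqqqqqqqqqpmZmYiHd2ZVQzM0VniJmaqqqqu7u7u6qqqqqqqqqqqqqZmZiIh3ZlVEM0VniJmaqqqqu7u7u6qqqqqqqqqqqqqpmZmYiHd2ZVREVniJmqqqqqq7u7u6qqqqqqu7u7qqqqmZmZmIh3dmVVVniZqqqqqqqru8uqqqqqqru7u7u7qqqpmZmYiId3ZmZniaqqqqqqqru7yqqqqqqru7u8u7uqqqmZmZmIiHd3d4mqu7uqqqqqu7vKqqqqqru7zMzMu7qqqZmZmZiIiHeImrzMu7qqqqqru7qqqqqqu7zM3dzLuqqZmZmZmZiIiImrzMy7uqqqqqu7uqqqqqu7zN3e3cy6qpmZmZmZmZiZmrzd3Mu7qqqqqru6qqqqq7vN3u7u3LqqmZmZmZmZmZmrzN3cy7uqqqqqq7qqqqqrvM3v//7cuqmZmZmZmZmZmqvN3dzLu6qqqqqqqaqqqqu83v///9y6mZmZmZmZmZmaq83d3Mu7qqqqqqqpmqqqq7ze////26mZmZmZmZmZmaq7zN3My7qqqqqqqqmaqqqrvN7///7KmZmZmZmZmZmZqrvMzMy7uqqqqqqZmZmqqqu83v//7KmIiIiZmZmZmZmqu8zMzLu6qqqqmZmZmaqqqrvN7u25d3eIiImZmZmZmqq7vMzLu6qqqqmZmZmZmqqqq7zMuXVVZniIiJmZmZmaqqu7u7u7qqqqmZmZiZmZqqqqqql1MjRWd4iImZmZmZqqq7u7u7qqqqmZmZiJmZmaqqqZhkIAE0Z3iIiZmZmZmqqru7u7uqqqqZmZmImZmZmZmYhkIAATRmeIiJmZmZmaqqq7u7uqqqqpmZmYiZmZmZmYh1QgASNWZ4iImZmZmZqqqqu7qqqqqpmZmZiJmZmZmZh2VCESNFZ3iIiZmZmZmqqqqqqqqqqqmZmZmImZmZmZiHZUMiNFVneIiJmZmZmZqqqqqqqqqqqZmZmYiZmZmZmIdmVEREVmd4iImZmZmZmqqqqqqqqqqpmZmZiJmZmZmIh3ZVVVVmd4iIiZmZmZmaqqqqqqqqqpmZmZmYmZmZmYiHdmZVZmd3iIiJmZmZmZqqqqqqqqqqmZmZmZiZmZmZiIh3ZmZmd3iIiJmZmZmZmaqqqqqqqqmZmZmZmZmZmZmIiHd3d3d3iIiImZmZmZmZqqqqqqqqqZmZmZmZmZmZmYiIh3d3d3iIiImZmZmZmZmaqqqqqqqZmZmZmZmZmZmZiIiIh3d4iIiIiZmZmZmZmZmqqqqqqZmZmZmZmZmZmZmYiIiIiIiIiIiZmZmZmZmZmZqqqqqZmZmZmZmZmZmZmZiIiIiIiIiIiZmZmZmZmZmZmZqqmZmZmZmZmZmZmZmZmYiIiIiIiIiZmZmZmZmZmZmZmZmZmZmZmZmZmZmZmZmZmIiIiIiIiZmZmZmZmZmZmZmZmZmZmZmZmZmZmZmZmZmZiIiIiIiZmZmZmZmZmZmZmZmZmZmZmZmZmZmZmZmZmZmZiIiJmZmZmZmZmZmZmZmZmZmZmZmZmZmZmZmZmZmZmZmZmZmZmZmZmZmZmZmZmZmZmZmZmZmZmZmZmZmZmZmZmZmZmZmZmZmZmZmZmZmZmZmZmZmZmZmZmZmZmZmZmZmZmZmZmZmZmZmZmZmZmZmZmZmZmZmZmZmZmZmZmZmZmZmZmZmZmZmZmZmZmZmZmZmZmZqqmZmZmZmZmZmZmZmZmZmZmZmZmZmZmZmZmZmZmZmZqqqqmZmZmZmZmZmZmZmZmZmZmZmZmZmZmZmZmZmZmZqqqqqqmZmZmZmZmZmZmZmZmZmZmZmZmZmZmZmZmZmZqqqqqqqpmZmZmZmZmZmZmZmZmZmZmZmZmZmZmZmZmZmqqqqqqqqZmZmZmZmZmZmZmZmZmZmZiIiIiJmZmZmZmqqqqqqqqpmZmZmZmZmZmZmZmZmZmYiIiIiIiImZmZmaqqq7u6qqqZmZmZmZmZmZmZmZmZmIiId3d3eIiImZmZqqq7u7uqqqmZmZmZmZmZmZmZmZmIiHd3Zmd3d4iJmZmqq7u7u7qqqZmZmZmZmZmZmZmZmIh3dmZlZmZneIiZmaqrvMzLu6qqmZmZmZmZmZmZmZmIh3ZlVVVVVWZ3eImZqqu8zMy7uqqZmZmZmZmZmZmZmIh3ZlVERERFVWZ3iJmqu8zN3Mu6qpmZmZmZmZmZmZmIh3ZlREMzM0RFVneImaq7zN3dzLqqmZmZmZmZmZmZmYh3ZlRDMzMzREVWZ3iJmrvM3d3Mu6qpmZmZmZmZmZmYiHdlVEMzMzRERVZneImaq8zd3cy7qqmZmZmZmZmZmYiHdmVEQzNERERVVmd4iZqrzN3dzLuqqZmZmZmZmZmYiId2VUREREVVVVZmd3iJmqu8zd3Mu6qZmZmZmZmZmYiIh3ZVVERVVmZmZmd3iJmaq7zM3Mu6qpmZmZmZmZmYiIh3ZlVVVVVmZmd3d3iImZqru8zMy7qpmZ"/>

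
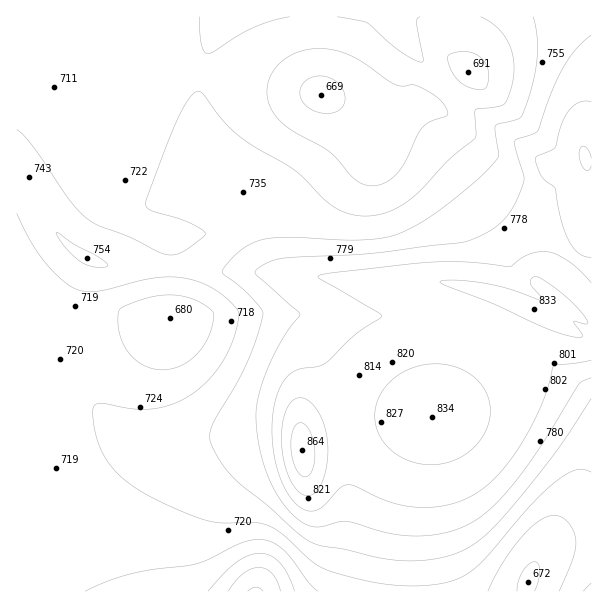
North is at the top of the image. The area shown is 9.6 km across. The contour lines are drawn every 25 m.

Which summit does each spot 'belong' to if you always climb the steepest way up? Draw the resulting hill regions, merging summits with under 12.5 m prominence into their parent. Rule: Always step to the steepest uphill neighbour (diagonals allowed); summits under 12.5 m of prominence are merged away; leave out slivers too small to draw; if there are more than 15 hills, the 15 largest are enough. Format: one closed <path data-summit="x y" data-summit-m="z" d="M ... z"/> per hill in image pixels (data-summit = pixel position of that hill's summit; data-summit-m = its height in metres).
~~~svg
<path data-summit="302 450" data-summit-m="864" d="M17 288l0 304 314-1 11-31 6-38-2-75-6-33-10-34-17-33-17-22-21-11-51 0-54 5-29-1-34-6z"/><path data-summit="534 309" data-summit-m="833" d="M21 36l-5 0 0 66 13 7 14 16 42 75 8 10 24 14 18 6 33 4 2 2 1 82 53-4 87 0 90 2 55 6 33 9 26 12 52 33 25 19 0-122-40-31-21-7-21-12-28-28-34-40-29-28-6-3-14 0-27 6-12-6-19-18-18-12-69-10z"/><path data-summit="432 417" data-summit-m="834" d="M311 314l-35 1 5 1 15 9 17 22 17 33 10 34 8 47 0 61-6 38-10 32 193 0 7-22 6-12 8-10 18-8 28-4 0-140-7-6-60-41-25-13-24-10-53-8z"/><path data-summit="585 156" data-summit-m="827" d="M591 16l-135 0 0 16 2 24 4 10 6 6-31 32-12-2-18 10-27 10-12 0-14-7-2 1 8 8 12 6 27-6 14 0 6 3 29 28 34 40 28 28 21 12 21 7 39 30z"/><path data-summit="87 258" data-summit-m="754" d="M18 103l-2 1 0 183 2 2 89 23 34 6 27 1 2-2 0-81-2-2-15 0-28-6-32-18-15-22-20-39-15-24-14-16z"/><path data-summit="390 17" data-summit-m="748" d="M455 16l-140 0 1 50 4 27 18 10 15 12 15 7 12 0 13-4 32-16 12 2 31-32-8-9z"/><path data-summit="591 591" data-summit-m="731" d="M591 536l-27 4-18 8-8 10-6 12-6 21 65 1z"/>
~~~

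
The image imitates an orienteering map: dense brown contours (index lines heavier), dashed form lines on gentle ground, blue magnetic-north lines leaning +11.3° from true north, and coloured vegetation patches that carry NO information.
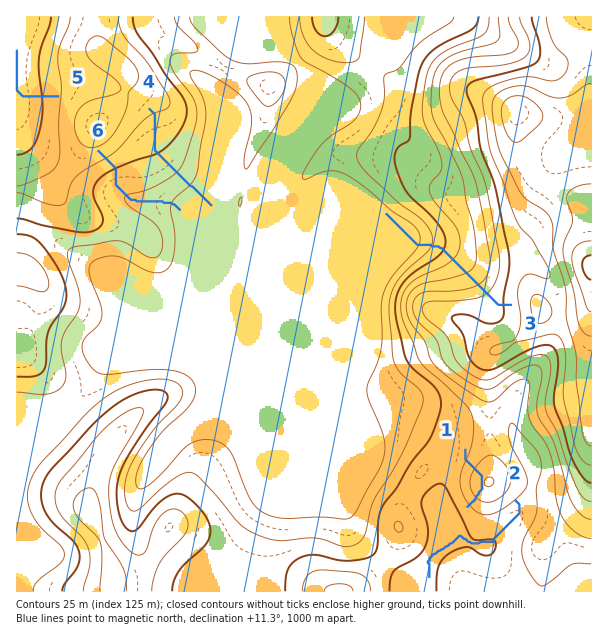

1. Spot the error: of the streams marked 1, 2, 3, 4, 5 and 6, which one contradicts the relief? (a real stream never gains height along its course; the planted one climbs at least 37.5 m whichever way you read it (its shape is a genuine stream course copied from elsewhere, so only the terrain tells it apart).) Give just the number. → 1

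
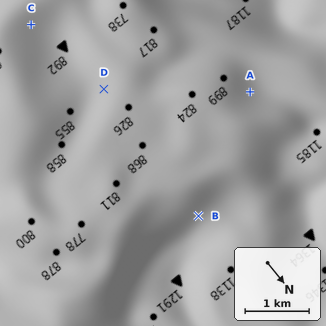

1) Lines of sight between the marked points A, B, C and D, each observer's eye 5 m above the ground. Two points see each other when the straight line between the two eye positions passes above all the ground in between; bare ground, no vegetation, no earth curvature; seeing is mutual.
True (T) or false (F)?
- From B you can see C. F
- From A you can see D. T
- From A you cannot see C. T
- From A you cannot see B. F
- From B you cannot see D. F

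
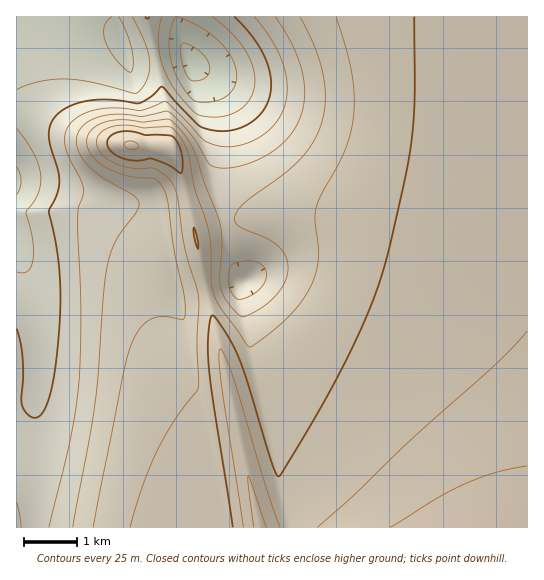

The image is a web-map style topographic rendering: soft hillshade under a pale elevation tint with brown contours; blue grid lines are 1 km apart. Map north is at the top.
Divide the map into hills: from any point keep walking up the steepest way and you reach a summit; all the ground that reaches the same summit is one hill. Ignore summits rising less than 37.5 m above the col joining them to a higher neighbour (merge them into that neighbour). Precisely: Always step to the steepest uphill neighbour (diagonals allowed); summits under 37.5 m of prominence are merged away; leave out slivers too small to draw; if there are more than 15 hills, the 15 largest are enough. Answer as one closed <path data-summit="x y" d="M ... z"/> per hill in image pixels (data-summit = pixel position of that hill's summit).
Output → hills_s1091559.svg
<path data-summit="503 527" d="M527 16l-411 1 9 37 4 5 54-7 6 11 18 15 9 16 7 28 0 20-6 25 2 32 13 55 12 27-4 6 1 16 49 225 238-1z"/><path data-summit="259 527" d="M18 187l-2 0 0 66 11 20 6 18 8 50-1 42-5 26 0 33 2 24-1 61 253 1 0-6-13-65-35-154 0-20-54 12-9 0-11-29-48-41-18-10-35-7-23-12z"/><path data-summit="131 145" d="M115 16l-99 1 0 169 27 10 23 12 35 7 18 10 48 41 11 29 9 0 54-12 3-2-12-27-15-63 0-24 6-25 0-20-7-28-9-16-18-15-6-11-54 7-4-5z"/>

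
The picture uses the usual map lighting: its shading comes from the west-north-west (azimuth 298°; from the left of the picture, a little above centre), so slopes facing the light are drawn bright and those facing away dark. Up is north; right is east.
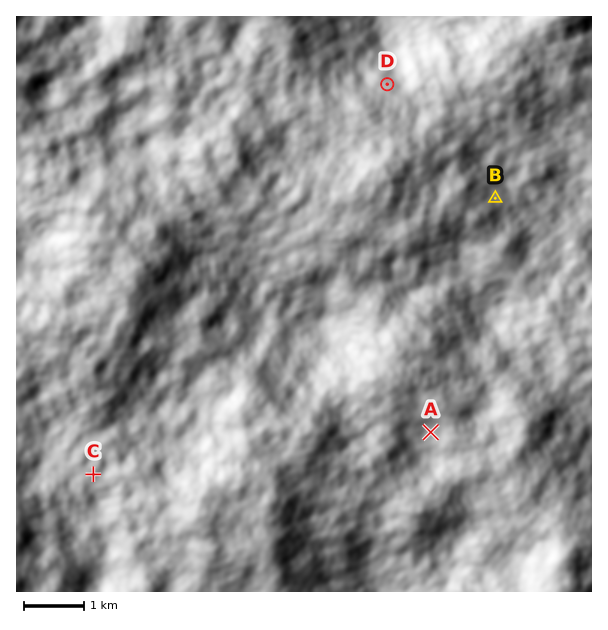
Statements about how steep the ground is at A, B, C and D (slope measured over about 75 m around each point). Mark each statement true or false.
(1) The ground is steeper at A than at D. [false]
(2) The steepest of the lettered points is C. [false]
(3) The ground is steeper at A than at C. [true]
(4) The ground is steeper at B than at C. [true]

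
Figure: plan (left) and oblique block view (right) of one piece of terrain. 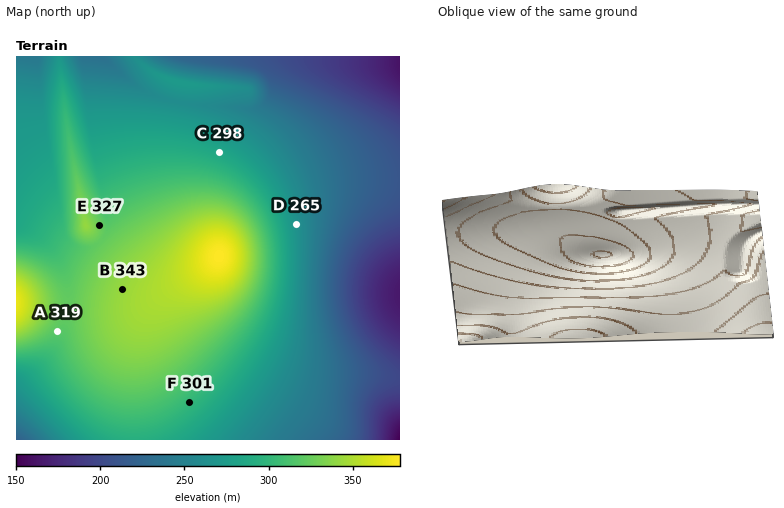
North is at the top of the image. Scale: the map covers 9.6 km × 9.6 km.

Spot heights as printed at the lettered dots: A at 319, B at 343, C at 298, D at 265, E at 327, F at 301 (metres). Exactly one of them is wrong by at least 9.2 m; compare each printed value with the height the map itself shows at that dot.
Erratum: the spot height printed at C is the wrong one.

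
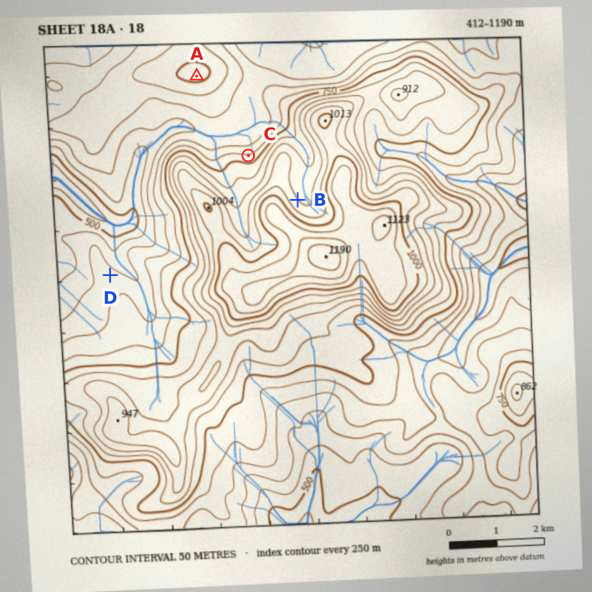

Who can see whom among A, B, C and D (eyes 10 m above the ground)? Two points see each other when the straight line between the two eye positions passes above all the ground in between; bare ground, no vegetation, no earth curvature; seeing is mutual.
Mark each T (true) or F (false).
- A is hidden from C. F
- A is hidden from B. T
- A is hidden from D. F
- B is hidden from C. T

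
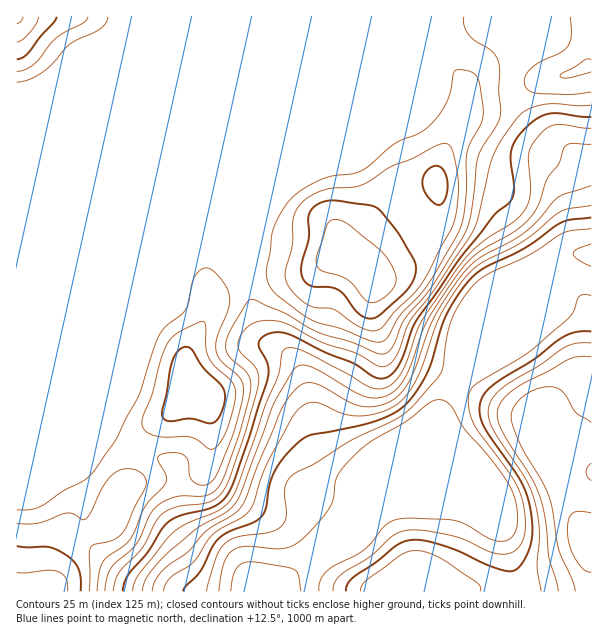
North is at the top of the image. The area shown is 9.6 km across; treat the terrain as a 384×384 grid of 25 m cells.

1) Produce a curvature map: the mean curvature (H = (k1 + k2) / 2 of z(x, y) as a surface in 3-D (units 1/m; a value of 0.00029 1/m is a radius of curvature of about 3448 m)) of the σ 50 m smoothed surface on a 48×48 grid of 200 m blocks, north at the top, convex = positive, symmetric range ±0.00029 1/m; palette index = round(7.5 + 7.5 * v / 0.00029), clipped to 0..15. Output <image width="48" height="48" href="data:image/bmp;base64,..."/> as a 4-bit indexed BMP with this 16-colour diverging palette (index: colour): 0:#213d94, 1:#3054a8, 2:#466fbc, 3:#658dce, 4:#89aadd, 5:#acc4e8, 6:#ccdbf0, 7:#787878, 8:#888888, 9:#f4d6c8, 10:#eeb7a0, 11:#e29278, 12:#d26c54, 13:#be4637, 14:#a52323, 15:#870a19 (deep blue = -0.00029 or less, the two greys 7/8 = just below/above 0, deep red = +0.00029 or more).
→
<image width="48" height="48" href="data:image/bmp;base64,Qk32BAAAAAAAAHYAAAAoAAAAMAAAADAAAAABAAQAAAAAAIAEAAATCwAAEwsAABAAAAAAAAAAlD0hAKhUMAC8b0YAzo1lAN2qiQDoxKwA8NvMAHh4eACIiIgAyNb0AKC37gB4kuIAVGzSADdGvgAjI6UAGQqHAJvN7IQ0MQFIhBd3ZIrP/+uYiZrMp1Z2epm97IVEQyR5cwVUNWiavNzLuqqql2d2jGeKqXZndkeqURI1ZURFV5zu26mYdnmXr2eIZnq8p1i5QBR5l0QwA2vdupmGQ0ia35mYZY3+tkeXICWKqnNnEWm6h3hzACar3piahnz+lDVmRFiaqpg2cniHVWdAACe8y2V7p2rtczVpqYiYiJqUdVdURnY3UDnMuTNpuGnulmeu/YZmZnmnV2RENWV3MDrcl0M3mHr/26rP/nNENGeXR3d3d3d3AFzrdXdTZmnP65ev/3MzNWZmN3d3d3dyAp/6ZXd3NGiJhjNc/4QzRodmNXd3d3dAGO/ZZnh3c2h1MiI4/5Q0RoiHUFd3d3UAfv+oeHd4dziXZmVI77ZEVXiHYwF3d0Amz/p3iXd3d1SKvMlo78dEVWiIdkAEdTVr/6ZWiXd3h3NZvuuK78czRFZ4qpdAAlae/Zh3eHd3eHclesqa79lCM0RorNyCE1ad/ty5d3d3d3dSWKqs//x0QzRonP+kJHd6zv7Jd3d3d3dxWKvN7/2oYzV4i/+0JYdVis26h4d3d3dzOL3cmIq6YzV3Wf/FNXUiNXm7qnh3d3d2Br/pMBR3MSZ1SP/FI0NjATat3HiHd3d3Fb7qQAEyAViGav+2MhZ3YQN7y3d4d3d3NJvdlSIhFJyonv2WMQZ3d0BHh4iHh3d3c3aM2VVlSN2Yz9llMAN3d3QVZYh4d3d3dSNb7HV3e+pnz9qZYAB3d3c1iHeHiId3d1N8/GR5nMY1vv7/xAAHd3dIq3iId3h3d3Od6USKq7c1re7/+hAAV3dauoh4eHeHd3OcpTSKm9uZvMu//2AAAEdpl3d4iIh4d3VrpVR4aM/sy6h6/7QiIgFGZXd3d3d3d3dIp3VmVYzcqYdn3+hohkIiNHd3d3d3d3d1ZnWIdVnKh3dmn/qK24UxJHd3d3d3d3d3d3VomIvKdmd2jvto3slTR3h4eHiHiHd3d3c2nO7ah3dlffpEr+p2inh4eHh4d3d3d3diat7JiZhmjukzjep3moeIh3h4d3d3d3d1FYqoirl3v+lDfMdXmYeHd4d3d3d3Znd3YSZ2WLqJ79hUepZomHh4d4d3d3d2mGZ3d0NDJZqJ37dEeGV4d4iIh3d3d3d3zKd3d3dlInl2rKdVZUZ2Vnh4eHd3d4d2eql3d3d3c1dkerl3ZDVTNXiHd3d3d3d3ZWd3d3d3dkh1WLy6l1QhR4d4d3d3eIh3d3d6d3d3d1iHVpzLqXQjeXd3d3d4h4d3d3d7l3h3d2iIdovJd4dXmSNnd3eHd4h3d3d3d3d3d3Znd3q3Ray7uXQUd3eIiHh3d4h3d3eHd3dleIrIRa//2sl0R3iHeId3eIh3d3eIh3d1eZm6VWvd3OqHNHd4iHd3eIh3d3h4d3d1i6iaV1NGnNhVQRR3d3h3eIiHd3d3iHd1i6dmV3dBa+hmeIQ3eId3eIiHd3iHeId2iYVGd3dzXf273/yFd3h3eIiHd3eIh3d2eHVXd3dzfg=="/>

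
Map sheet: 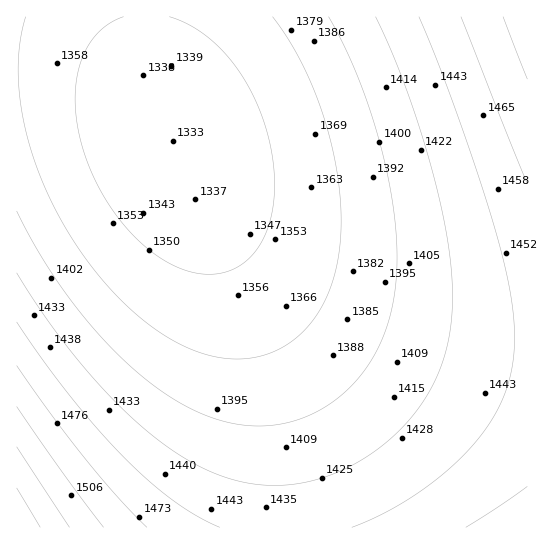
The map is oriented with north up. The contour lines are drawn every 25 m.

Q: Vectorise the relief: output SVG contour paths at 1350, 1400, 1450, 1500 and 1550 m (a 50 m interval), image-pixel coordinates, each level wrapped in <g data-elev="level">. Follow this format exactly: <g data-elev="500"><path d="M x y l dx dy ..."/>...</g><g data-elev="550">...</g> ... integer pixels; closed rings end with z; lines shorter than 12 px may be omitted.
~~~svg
<g data-elev="1350"><path d="M169 17l17 6 17 11 16 13 14 16 12 18 11 21 9 23 6 22 3 23 0 23-2 20-5 18-9 16-10 12-13 9-14 5-18 1-18-4-20-9-19-14-17-17-16-20-15-24-11-24-7-24-4-24-1-23 3-21 7-19 10-15 14-12 15-7"/></g><g data-elev="1400"><path d="M329 17l14 26 13 30 22 64 9 33 5 32 4 29 1 28-1 24-4 23-5 21-8 19-10 18-12 16-15 15-16 11-17 10-19 6-19 3-20 1-20-3-20-6-20-8-20-11-21-15-21-18-22-21-21-24-38-53-31-56"/></g><g data-elev="1450"><path d="M220 527l-23-11-23-15-24-19-25-24-27-29-28-33-28-37-25-37"/><path d="M419 17l19 46 22 60 23 67 16 52 8 36 6 31 2 26-2 26-5 24-10 24-14 22-19 23-25 23-28 20-30 17-30 13"/></g><g data-elev="1500"><path d="M104 527l-41-53-46-67"/><path d="M503 17l24 62"/></g><g data-elev="1550"><path d="M40 527l-23-39"/></g>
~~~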